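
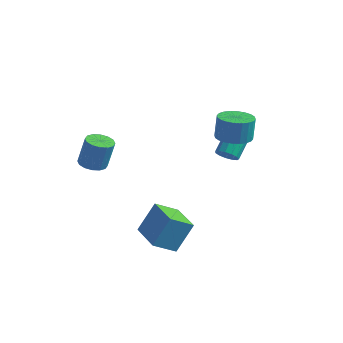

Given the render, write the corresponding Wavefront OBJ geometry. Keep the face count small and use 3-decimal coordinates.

v 2.779 -4.28 -2.867
v 3.242 -3.4 -1.225
v 1.04 -3.112 -3.004
v 1.502 -2.231 -1.362
v 3.518 -3.269 -3.618
v 3.98 -2.388 -1.976
v 1.778 -2.1 -3.755
v 2.241 -1.22 -2.113
v 2.74 2.604 0.192
v 3.205 2.323 0.584
v 3.085 3.655 1.681
v 2.62 3.936 1.288
v 3.391 2.541 0.339
v 3.271 3.874 1.435
v 3.37 2.779 0.047
v 3.25 4.112 1.143
v 3.15 2.962 -0.199
v 3.029 4.295 0.897
v 2.799 3.031 -0.321
v 2.679 4.364 0.775
v 2.43 2.964 -0.28
v 2.31 4.297 0.816
v 2.159 2.783 -0.089
v 2.039 4.115 1.007
v 2.073 2.544 0.191
v 1.953 3.877 1.287
v 2.198 2.325 0.471
v 2.078 3.658 1.567
v 2.496 2.194 0.663
v 2.376 3.527 1.759
v 2.871 2.193 0.705
v 2.751 3.526 1.801
v -1.512 -3.404 1.195
v -0.815 -3.741 1.098
v -0.471 -3.512 2.768
v -1.168 -3.176 2.865
v -0.751 -3.348 1.031
v -0.408 -3.119 2.701
v -0.891 -2.97 1.008
v -0.548 -2.741 2.678
v -1.198 -2.708 1.035
v -0.854 -2.48 2.705
v -1.588 -2.633 1.105
v -1.245 -2.405 2.775
v -1.958 -2.765 1.199
v -1.615 -2.536 2.869
v -2.209 -3.068 1.292
v -1.865 -2.839 2.962
v -2.272 -3.461 1.359
v -1.929 -3.232 3.029
v -2.132 -3.839 1.382
v -1.789 -3.61 3.052
v -1.826 -4.1 1.355
v -1.482 -3.872 3.025
v -1.435 -4.175 1.285
v -1.092 -3.947 2.955
v -1.065 -4.044 1.191
v -0.722 -3.815 2.861
v 3.817 1.518 2.472
v 4.757 1.212 2.513
v 4.764 1.415 3.908
v 3.823 1.722 3.868
v 4.804 1.591 2.457
v 4.81 1.795 3.853
v 4.701 1.959 2.404
v 4.707 2.163 3.799
v 4.462 2.261 2.361
v 4.469 2.464 3.757
v 4.126 2.449 2.335
v 4.132 2.652 3.731
v 3.743 2.495 2.33
v 3.749 2.699 3.725
v 3.37 2.393 2.347
v 3.377 2.596 3.742
v 3.066 2.157 2.382
v 3.072 2.361 3.778
v 2.876 1.825 2.432
v 2.883 2.028 3.827
v 2.83 1.445 2.487
v 2.836 1.649 3.883
v 2.933 1.077 2.541
v 2.939 1.281 3.936
v 3.171 0.776 2.583
v 3.178 0.979 3.979
v 3.508 0.588 2.609
v 3.514 0.791 4.005
v 3.891 0.541 2.615
v 3.897 0.745 4.01
v 4.263 0.644 2.598
v 4.27 0.847 3.993
v 4.568 0.879 2.562
v 4.574 1.083 3.958
f 2 4 1
f 5 2 1
f 1 4 3
f 3 5 1
f 2 8 4
f 6 2 5
f 6 8 2
f 4 8 3
f 7 5 3
f 3 8 7
f 7 6 5
f 8 6 7
f 10 9 13
f 10 13 11
f 11 13 14
f 11 14 12
f 13 9 15
f 13 15 14
f 14 15 16
f 14 16 12
f 15 9 17
f 15 17 16
f 16 17 18
f 16 18 12
f 17 9 19
f 17 19 18
f 18 19 20
f 18 20 12
f 19 9 21
f 19 21 20
f 20 21 22
f 20 22 12
f 21 9 23
f 21 23 22
f 22 23 24
f 22 24 12
f 23 9 25
f 23 25 24
f 24 25 26
f 24 26 12
f 25 9 27
f 25 27 26
f 26 27 28
f 26 28 12
f 27 9 29
f 27 29 28
f 28 29 30
f 28 30 12
f 29 9 31
f 29 31 30
f 30 31 32
f 30 32 12
f 31 9 10
f 31 10 32
f 32 10 11
f 32 11 12
f 34 33 37
f 34 37 35
f 35 37 38
f 35 38 36
f 37 33 39
f 37 39 38
f 38 39 40
f 38 40 36
f 39 33 41
f 39 41 40
f 40 41 42
f 40 42 36
f 41 33 43
f 41 43 42
f 42 43 44
f 42 44 36
f 43 33 45
f 43 45 44
f 44 45 46
f 44 46 36
f 45 33 47
f 45 47 46
f 46 47 48
f 46 48 36
f 47 33 49
f 47 49 48
f 48 49 50
f 48 50 36
f 49 33 51
f 49 51 50
f 50 51 52
f 50 52 36
f 51 33 53
f 51 53 52
f 52 53 54
f 52 54 36
f 53 33 55
f 53 55 54
f 54 55 56
f 54 56 36
f 55 33 57
f 55 57 56
f 56 57 58
f 56 58 36
f 57 33 34
f 57 34 58
f 58 34 35
f 58 35 36
f 60 59 63
f 60 63 61
f 61 63 64
f 61 64 62
f 63 59 65
f 63 65 64
f 64 65 66
f 64 66 62
f 65 59 67
f 65 67 66
f 66 67 68
f 66 68 62
f 67 59 69
f 67 69 68
f 68 69 70
f 68 70 62
f 69 59 71
f 69 71 70
f 70 71 72
f 70 72 62
f 71 59 73
f 71 73 72
f 72 73 74
f 72 74 62
f 73 59 75
f 73 75 74
f 74 75 76
f 74 76 62
f 75 59 77
f 75 77 76
f 76 77 78
f 76 78 62
f 77 59 79
f 77 79 78
f 78 79 80
f 78 80 62
f 79 59 81
f 79 81 80
f 80 81 82
f 80 82 62
f 81 59 83
f 81 83 82
f 82 83 84
f 82 84 62
f 83 59 85
f 83 85 84
f 84 85 86
f 84 86 62
f 85 59 87
f 85 87 86
f 86 87 88
f 86 88 62
f 87 59 89
f 87 89 88
f 88 89 90
f 88 90 62
f 89 59 91
f 89 91 90
f 90 91 92
f 90 92 62
f 91 59 60
f 91 60 92
f 92 60 61
f 92 61 62



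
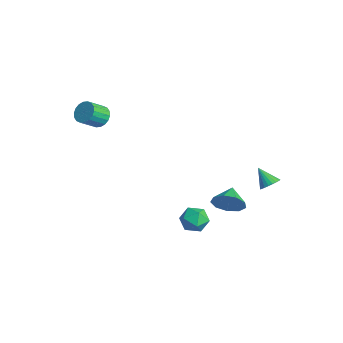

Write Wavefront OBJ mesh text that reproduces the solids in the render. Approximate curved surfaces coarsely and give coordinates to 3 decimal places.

v 4.135 1.692 -0.478
v 4.651 1.856 0.278
v 3.265 2.328 -0.022
v 4.753 2.308 -0.158
v 4.566 2.472 -0.743
v 4.177 2.271 -1.205
v 3.768 1.799 -1.326
v 3.531 1.277 -1.051
v 3.576 0.949 -0.508
v 3.883 0.969 0.049
v 4.307 1.327 0.359
v 4.146 4.018 0.299
v 4.605 3.918 0.672
v 3.374 3.702 1.161
v 4.56 4.144 0.715
v 4.452 4.35 0.694
v 4.297 4.506 0.613
v 4.12 4.588 0.485
v 3.946 4.583 0.328
v 3.803 4.493 0.166
v 3.712 4.33 0.025
v 3.687 4.119 -0.075
v 3.732 3.893 -0.117
v 3.84 3.687 -0.097
v 3.995 3.53 -0.016
v 4.172 3.449 0.113
v 4.346 3.453 0.27
v 4.489 3.544 0.432
v 4.58 3.707 0.573
v 2.007 1.33 -2.262
v 2.789 1.293 -2.623
v 1.711 0.067 -2.777
v 2.493 0.03 -3.138
v 2.412 -0.005 -2.28
v 2.595 0.775 -1.962
v 1.905 0.585 -3.438
v 2.088 1.365 -3.12
v 2.726 0.833 -3.35
v 3.039 0.468 -2.634
v 1.461 0.892 -2.766
v 1.774 0.527 -2.05
v -3.214 -2.271 2.649
v -2.527 -2.263 2.467
v -2.32 -3.222 3.21
v -3.006 -3.229 3.391
v -2.536 -2.071 2.717
v -2.329 -3.029 3.46
v -2.679 -1.918 2.954
v -2.471 -2.876 3.697
v -2.927 -1.835 3.131
v -2.72 -2.793 3.873
v -3.233 -1.839 3.212
v -3.025 -2.797 3.954
v -3.534 -1.928 3.181
v -3.327 -2.886 3.924
v -3.773 -2.085 3.045
v -3.565 -3.043 3.788
v -3.9 -2.278 2.83
v -3.693 -3.237 3.573
v -3.891 -2.471 2.58
v -3.684 -3.429 3.323
v -3.749 -2.624 2.343
v -3.541 -3.582 3.086
v -3.5 -2.707 2.167
v -3.293 -3.665 2.909
v -3.195 -2.703 2.086
v -2.987 -3.661 2.828
v -2.893 -2.614 2.116
v -2.686 -3.572 2.859
v -2.655 -2.457 2.252
v -2.447 -3.415 2.995
f 2 1 4
f 2 4 3
f 4 1 5
f 4 5 3
f 5 1 6
f 5 6 3
f 6 1 7
f 6 7 3
f 7 1 8
f 7 8 3
f 8 1 9
f 8 9 3
f 9 1 10
f 9 10 3
f 10 1 11
f 10 11 3
f 11 1 2
f 11 2 3
f 13 12 15
f 13 15 14
f 15 12 16
f 15 16 14
f 16 12 17
f 16 17 14
f 17 12 18
f 17 18 14
f 18 12 19
f 18 19 14
f 19 12 20
f 19 20 14
f 20 12 21
f 20 21 14
f 21 12 22
f 21 22 14
f 22 12 23
f 22 23 14
f 23 12 24
f 23 24 14
f 24 12 25
f 24 25 14
f 25 12 26
f 25 26 14
f 26 12 27
f 26 27 14
f 27 12 28
f 27 28 14
f 28 12 29
f 28 29 14
f 29 12 13
f 29 13 14
f 30 41 35
f 30 35 31
f 30 31 37
f 30 37 40
f 30 40 41
f 31 35 39
f 35 41 34
f 41 40 32
f 40 37 36
f 37 31 38
f 33 39 34
f 33 34 32
f 33 32 36
f 33 36 38
f 33 38 39
f 34 39 35
f 32 34 41
f 36 32 40
f 38 36 37
f 39 38 31
f 43 42 46
f 43 46 44
f 44 46 47
f 44 47 45
f 46 42 48
f 46 48 47
f 47 48 49
f 47 49 45
f 48 42 50
f 48 50 49
f 49 50 51
f 49 51 45
f 50 42 52
f 50 52 51
f 51 52 53
f 51 53 45
f 52 42 54
f 52 54 53
f 53 54 55
f 53 55 45
f 54 42 56
f 54 56 55
f 55 56 57
f 55 57 45
f 56 42 58
f 56 58 57
f 57 58 59
f 57 59 45
f 58 42 60
f 58 60 59
f 59 60 61
f 59 61 45
f 60 42 62
f 60 62 61
f 61 62 63
f 61 63 45
f 62 42 64
f 62 64 63
f 63 64 65
f 63 65 45
f 64 42 66
f 64 66 65
f 65 66 67
f 65 67 45
f 66 42 68
f 66 68 67
f 67 68 69
f 67 69 45
f 68 42 70
f 68 70 69
f 69 70 71
f 69 71 45
f 70 42 43
f 70 43 71
f 71 43 44
f 71 44 45



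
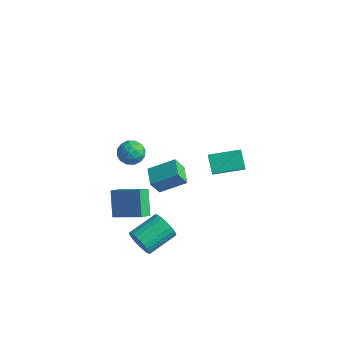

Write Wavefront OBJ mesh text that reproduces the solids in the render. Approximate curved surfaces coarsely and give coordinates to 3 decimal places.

v -2.817 -4.793 -1.203
v -3.665 -4.049 0.212
v -2.886 -4.017 -1.653
v -3.734 -3.273 -0.238
v -1.066 -4.207 -0.462
v -1.914 -3.463 0.953
v -1.135 -3.431 -0.912
v -1.983 -2.687 0.503
v -2.125 2.951 -1.994
v -1.393 2.115 -0.899
v -2.944 3.467 -1.053
v -2.212 2.63 0.042
v -0.848 4.45 -1.702
v -0.116 3.613 -0.607
v -1.667 4.965 -0.761
v -0.935 4.129 0.334
v -2.143 -2.828 3.544
v -1.793 -3.39 4.113
v -3.407 -3.43 3.727
v -3.057 -3.992 4.296
v -3.128 -3.148 4.504
v -2.347 -2.775 4.391
v -2.853 -4.045 3.449
v -2.072 -3.672 3.336
v -2.232 -4.142 4.054
v -2.402 -3.587 4.706
v -2.798 -3.233 3.134
v -2.968 -2.678 3.786
v -1.857 -3.056 3.813
v -3.343 -3.764 4.027
v -3.385 -3.268 4.15
v -3.179 -3.598 4.484
v -2.183 -2.695 3.976
v -1.977 -3.025 4.311
v -2.762 -2.883 4.54
v -3.223 -3.795 3.529
v -3.017 -4.125 3.864
v -2.021 -3.222 3.356
v -1.815 -3.552 3.69
v -2.438 -3.937 3.3
v -1.909 -3.828 4.112
v -2.652 -4.182 4.22
v -2.532 -4.213 3.722
v -2.073 -3.994 3.656
v -2.009 -3.502 4.496
v -2.752 -3.856 4.603
v -2.794 -3.36 4.725
v -2.335 -3.141 4.659
v -2.267 -3.944 4.461
v -2.448 -2.964 3.237
v -3.191 -3.318 3.344
v -2.865 -3.679 3.181
v -2.406 -3.46 3.115
v -2.548 -2.638 3.62
v -3.291 -2.992 3.728
v -3.127 -2.826 4.184
v -2.668 -2.607 4.118
v -2.933 -2.876 3.379
v -1.215 -4.258 -2.971
v -0.624 -4.11 -3.674
v -0.294 -2.274 -3.012
v -0.885 -2.422 -2.309
v -0.938 -4.001 -3.821
v -0.608 -2.165 -3.158
v -1.293 -3.931 -3.839
v -0.963 -2.095 -3.176
v -1.637 -3.911 -3.724
v -1.307 -2.074 -3.061
v -1.916 -3.943 -3.495
v -1.587 -2.107 -2.832
v -2.089 -4.024 -3.186
v -1.759 -2.187 -2.523
v -2.129 -4.14 -2.844
v -1.799 -2.304 -2.181
v -2.029 -4.274 -2.522
v -1.699 -2.438 -1.859
v -1.806 -4.406 -2.268
v -1.476 -2.57 -1.606
v -1.492 -4.515 -2.122
v -1.162 -2.679 -1.459
v -1.137 -4.585 -2.104
v -0.807 -2.749 -1.441
v -0.793 -4.606 -2.219
v -0.463 -2.769 -1.556
v -0.513 -4.573 -2.448
v -0.184 -2.737 -1.785
v -0.341 -4.493 -2.757
v -0.011 -2.656 -2.094
v -0.301 -4.376 -3.099
v 0.029 -2.54 -2.436
v -0.401 -4.242 -3.421
v -0.071 -2.406 -2.758
v -3.614 -0.057 -2.614
v -3.812 -0.631 -1.614
v -4.648 0.796 -2.33
v -4.846 0.223 -1.329
v -2.434 1.077 -1.731
v -2.632 0.504 -0.73
v -3.468 1.931 -1.446
v -3.666 1.357 -0.446
f 2 4 1
f 5 2 1
f 1 4 3
f 3 5 1
f 2 8 4
f 6 2 5
f 6 8 2
f 4 8 3
f 7 5 3
f 3 8 7
f 7 6 5
f 8 6 7
f 10 12 9
f 13 10 9
f 9 12 11
f 11 13 9
f 10 16 12
f 14 10 13
f 14 16 10
f 12 16 11
f 15 13 11
f 11 16 15
f 15 14 13
f 16 14 15
f 17 54 33
f 54 28 57
f 33 57 22
f 54 57 33
f 17 33 29
f 33 22 34
f 29 34 18
f 33 34 29
f 17 29 38
f 29 18 39
f 38 39 24
f 29 39 38
f 17 38 50
f 38 24 53
f 50 53 27
f 38 53 50
f 17 50 54
f 50 27 58
f 54 58 28
f 50 58 54
f 18 34 45
f 34 22 48
f 45 48 26
f 34 48 45
f 22 57 35
f 57 28 56
f 35 56 21
f 57 56 35
f 28 58 55
f 58 27 51
f 55 51 19
f 58 51 55
f 27 53 52
f 53 24 40
f 52 40 23
f 53 40 52
f 24 39 44
f 39 18 41
f 44 41 25
f 39 41 44
f 20 46 32
f 46 26 47
f 32 47 21
f 46 47 32
f 20 32 30
f 32 21 31
f 30 31 19
f 32 31 30
f 20 30 37
f 30 19 36
f 37 36 23
f 30 36 37
f 20 37 42
f 37 23 43
f 42 43 25
f 37 43 42
f 20 42 46
f 42 25 49
f 46 49 26
f 42 49 46
f 21 47 35
f 47 26 48
f 35 48 22
f 47 48 35
f 19 31 55
f 31 21 56
f 55 56 28
f 31 56 55
f 23 36 52
f 36 19 51
f 52 51 27
f 36 51 52
f 25 43 44
f 43 23 40
f 44 40 24
f 43 40 44
f 26 49 45
f 49 25 41
f 45 41 18
f 49 41 45
f 60 59 63
f 60 63 61
f 61 63 64
f 61 64 62
f 63 59 65
f 63 65 64
f 64 65 66
f 64 66 62
f 65 59 67
f 65 67 66
f 66 67 68
f 66 68 62
f 67 59 69
f 67 69 68
f 68 69 70
f 68 70 62
f 69 59 71
f 69 71 70
f 70 71 72
f 70 72 62
f 71 59 73
f 71 73 72
f 72 73 74
f 72 74 62
f 73 59 75
f 73 75 74
f 74 75 76
f 74 76 62
f 75 59 77
f 75 77 76
f 76 77 78
f 76 78 62
f 77 59 79
f 77 79 78
f 78 79 80
f 78 80 62
f 79 59 81
f 79 81 80
f 80 81 82
f 80 82 62
f 81 59 83
f 81 83 82
f 82 83 84
f 82 84 62
f 83 59 85
f 83 85 84
f 84 85 86
f 84 86 62
f 85 59 87
f 85 87 86
f 86 87 88
f 86 88 62
f 87 59 89
f 87 89 88
f 88 89 90
f 88 90 62
f 89 59 91
f 89 91 90
f 90 91 92
f 90 92 62
f 91 59 60
f 91 60 92
f 92 60 61
f 92 61 62
f 94 96 93
f 97 94 93
f 93 96 95
f 95 97 93
f 94 100 96
f 98 94 97
f 98 100 94
f 96 100 95
f 99 97 95
f 95 100 99
f 99 98 97
f 100 98 99



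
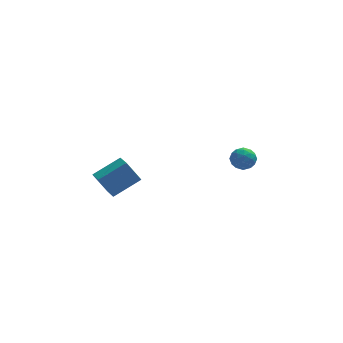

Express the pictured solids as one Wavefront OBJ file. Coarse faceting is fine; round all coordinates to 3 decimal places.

v -4.519 -2.36 -2.022
v -2.913 -1.704 -1.112
v -4.82 -1.242 -2.298
v -3.213 -0.586 -1.387
v -3.707 -2.474 -3.373
v -2.1 -1.818 -2.462
v -4.007 -1.356 -3.648
v -2.401 -0.7 -2.738
v 3.558 1.061 -3.31
v 4.296 1.372 -3.054
v 3.564 0.188 -2.266
v 4.302 0.499 -2.01
v 3.605 0.967 -1.953
v 3.602 1.507 -2.598
v 4.258 0.053 -2.722
v 4.255 0.593 -3.367
v 4.729 0.749 -2.69
v 4.326 1.314 -2.215
v 3.534 0.246 -3.105
v 3.131 0.811 -2.63
v 3.927 1.293 -3.273
v 3.933 0.267 -2.047
v 3.524 0.542 -2.013
v 3.958 0.725 -1.862
v 3.519 1.373 -3.006
v 3.953 1.556 -2.855
v 3.546 1.317 -2.208
v 3.907 0.004 -2.465
v 4.341 0.187 -2.314
v 3.902 0.835 -3.458
v 4.336 1.018 -3.307
v 4.314 0.243 -3.112
v 4.615 1.11 -2.909
v 4.618 0.597 -2.295
v 4.592 0.335 -2.714
v 4.59 0.652 -3.093
v 4.378 1.442 -2.63
v 4.381 0.929 -2.016
v 3.972 1.204 -1.983
v 3.97 1.521 -2.362
v 4.632 1.076 -2.416
v 3.479 0.631 -3.304
v 3.482 0.118 -2.69
v 3.89 0.039 -2.958
v 3.888 0.356 -3.337
v 3.242 0.963 -3.025
v 3.245 0.45 -2.411
v 3.27 0.908 -2.227
v 3.268 1.225 -2.606
v 3.228 0.484 -2.904
f 2 4 1
f 5 2 1
f 1 4 3
f 3 5 1
f 2 8 4
f 6 2 5
f 6 8 2
f 4 8 3
f 7 5 3
f 3 8 7
f 7 6 5
f 8 6 7
f 9 46 25
f 46 20 49
f 25 49 14
f 46 49 25
f 9 25 21
f 25 14 26
f 21 26 10
f 25 26 21
f 9 21 30
f 21 10 31
f 30 31 16
f 21 31 30
f 9 30 42
f 30 16 45
f 42 45 19
f 30 45 42
f 9 42 46
f 42 19 50
f 46 50 20
f 42 50 46
f 10 26 37
f 26 14 40
f 37 40 18
f 26 40 37
f 14 49 27
f 49 20 48
f 27 48 13
f 49 48 27
f 20 50 47
f 50 19 43
f 47 43 11
f 50 43 47
f 19 45 44
f 45 16 32
f 44 32 15
f 45 32 44
f 16 31 36
f 31 10 33
f 36 33 17
f 31 33 36
f 12 38 24
f 38 18 39
f 24 39 13
f 38 39 24
f 12 24 22
f 24 13 23
f 22 23 11
f 24 23 22
f 12 22 29
f 22 11 28
f 29 28 15
f 22 28 29
f 12 29 34
f 29 15 35
f 34 35 17
f 29 35 34
f 12 34 38
f 34 17 41
f 38 41 18
f 34 41 38
f 13 39 27
f 39 18 40
f 27 40 14
f 39 40 27
f 11 23 47
f 23 13 48
f 47 48 20
f 23 48 47
f 15 28 44
f 28 11 43
f 44 43 19
f 28 43 44
f 17 35 36
f 35 15 32
f 36 32 16
f 35 32 36
f 18 41 37
f 41 17 33
f 37 33 10
f 41 33 37



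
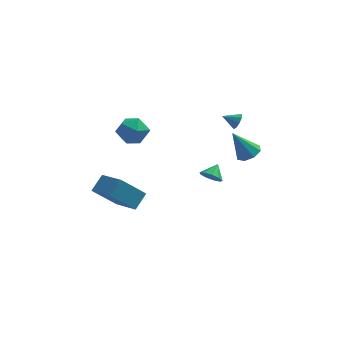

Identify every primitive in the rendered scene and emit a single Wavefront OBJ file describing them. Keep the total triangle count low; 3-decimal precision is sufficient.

v -3.64 0.014 -5.463
v -5.078 -0.492 -3.89
v -3.068 0.89 -4.658
v -4.506 0.384 -3.085
v -2.374 -1.444 -4.775
v -3.812 -1.95 -3.202
v -1.802 -0.568 -3.97
v -3.24 -1.074 -2.397
v 4.26 1.405 -1.464
v 4.921 1.778 -1.08
v 3.26 1.335 0.324
v 4.488 2.208 -1.305
v 3.922 2.168 -1.623
v 3.554 1.681 -1.848
v 3.6 1.032 -1.848
v 4.033 0.602 -1.623
v 4.599 0.642 -1.304
v 4.966 1.129 -1.079
v 3.544 2.472 0.596
v 3.798 2.643 1.124
v 2.616 2.468 1.044
v 3.689 2.979 0.902
v 3.513 3.078 0.537
v 3.351 2.893 0.2
v 3.279 2.511 0.048
v 3.332 2.111 0.153
v 3.483 1.879 0.465
v 3.663 1.925 0.839
v 3.787 2.227 1.099
v -2.111 2.182 -0.9
v -1.686 1.794 0.079
v -3.814 1.986 -0.239
v -3.389 1.598 0.74
v -3.248 2.687 0.452
v -2.195 2.809 0.043
v -3.305 0.971 -0.203
v -2.252 1.093 -0.612
v -2.424 1.046 0.51
v -2.389 2.107 0.915
v -3.111 1.673 -1.075
v -3.076 2.734 -0.67
v 2.1 -1.84 -1.344
v 2.785 -2.095 -1.461
v 2.48 -1.1 -0.736
v 2.667 -1.748 -1.811
v 2.283 -1.444 -1.941
v 1.814 -1.326 -1.792
v 1.479 -1.448 -1.433
v 1.434 -1.754 -1.032
v 1.701 -2.1 -0.777
v 2.155 -2.325 -0.787
v 2.583 -2.323 -1.057
f 2 4 1
f 5 2 1
f 1 4 3
f 3 5 1
f 2 8 4
f 6 2 5
f 6 8 2
f 4 8 3
f 7 5 3
f 3 8 7
f 7 6 5
f 8 6 7
f 10 9 12
f 10 12 11
f 12 9 13
f 12 13 11
f 13 9 14
f 13 14 11
f 14 9 15
f 14 15 11
f 15 9 16
f 15 16 11
f 16 9 17
f 16 17 11
f 17 9 18
f 17 18 11
f 18 9 10
f 18 10 11
f 20 19 22
f 20 22 21
f 22 19 23
f 22 23 21
f 23 19 24
f 23 24 21
f 24 19 25
f 24 25 21
f 25 19 26
f 25 26 21
f 26 19 27
f 26 27 21
f 27 19 28
f 27 28 21
f 28 19 29
f 28 29 21
f 29 19 20
f 29 20 21
f 30 41 35
f 30 35 31
f 30 31 37
f 30 37 40
f 30 40 41
f 31 35 39
f 35 41 34
f 41 40 32
f 40 37 36
f 37 31 38
f 33 39 34
f 33 34 32
f 33 32 36
f 33 36 38
f 33 38 39
f 34 39 35
f 32 34 41
f 36 32 40
f 38 36 37
f 39 38 31
f 43 42 45
f 43 45 44
f 45 42 46
f 45 46 44
f 46 42 47
f 46 47 44
f 47 42 48
f 47 48 44
f 48 42 49
f 48 49 44
f 49 42 50
f 49 50 44
f 50 42 51
f 50 51 44
f 51 42 52
f 51 52 44
f 52 42 43
f 52 43 44



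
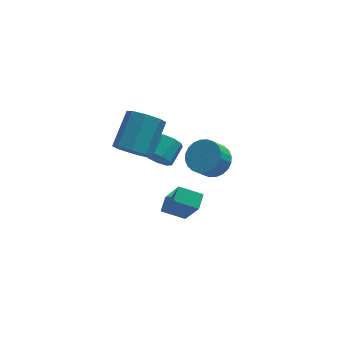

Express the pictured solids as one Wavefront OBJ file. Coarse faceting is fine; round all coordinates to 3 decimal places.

v -2.648 0.358 1.79
v -1.736 -0.03 1.593
v -0.841 1.455 2.812
v -1.752 1.842 3.01
v -1.944 0.513 1.083
v -1.048 1.998 2.303
v -2.563 0.965 0.988
v -1.668 2.45 2.208
v -3.233 1.061 1.363
v -2.337 2.546 2.582
v -3.559 0.745 1.988
v -2.664 2.23 3.207
v -3.352 0.202 2.497
v -2.456 1.687 3.717
v -2.732 -0.25 2.592
v -1.837 1.235 3.812
v -2.063 -0.346 2.218
v -1.167 1.139 3.437
v -1.735 -3.198 0.644
v -1.249 -4.179 2.495
v -1.412 -2.471 0.944
v -0.925 -3.452 2.795
v -0.615 -3.508 0.185
v -0.128 -4.489 2.036
v -0.291 -2.781 0.485
v 0.195 -3.762 2.336
v -1.165 2.13 -0.9
v -0.726 2.146 -1.544
v -0.056 3.086 -1.065
v -0.495 3.07 -0.42
v -1.145 2.473 -1.6
v -0.475 3.413 -1.121
v -1.572 2.639 -1.328
v -0.903 3.579 -0.849
v -1.81 2.567 -0.856
v -1.14 3.507 -0.376
v -1.745 2.29 -0.404
v -1.075 3.231 0.076
v -1.409 1.939 -0.184
v -0.739 2.879 0.295
v -0.959 1.677 -0.299
v -0.289 2.617 0.18
v -0.605 1.627 -0.695
v 0.065 2.567 -0.216
v -0.513 1.812 -1.187
v 0.157 2.752 -0.708
v 1.468 1.089 -0.323
v 2.248 1.234 0.252
v 1.633 0.795 1.198
v 0.852 0.651 0.623
v 2.066 1.568 0.289
v 1.45 1.129 1.234
v 1.792 1.829 0.232
v 1.177 1.391 1.177
v 1.47 1.978 0.091
v 0.854 1.539 1.036
v 1.146 1.991 -0.113
v 0.531 1.553 0.832
v 0.872 1.867 -0.349
v 0.257 1.429 0.596
v 0.689 1.625 -0.581
v 0.073 1.186 0.364
v 0.624 1.301 -0.774
v 0.009 0.862 0.171
v 0.687 0.945 -0.898
v 0.072 0.506 0.048
v 0.87 0.611 -0.934
v 0.254 0.172 0.011
v 1.143 0.349 -0.877
v 0.528 -0.089 0.068
v 1.466 0.201 -0.736
v 0.85 -0.238 0.209
v 1.789 0.187 -0.532
v 1.174 -0.251 0.413
v 2.063 0.311 -0.296
v 1.448 -0.127 0.649
v 2.247 0.554 -0.064
v 1.631 0.115 0.881
v 2.311 0.878 0.129
v 1.696 0.439 1.074
f 2 1 5
f 2 5 3
f 3 5 6
f 3 6 4
f 5 1 7
f 5 7 6
f 6 7 8
f 6 8 4
f 7 1 9
f 7 9 8
f 8 9 10
f 8 10 4
f 9 1 11
f 9 11 10
f 10 11 12
f 10 12 4
f 11 1 13
f 11 13 12
f 12 13 14
f 12 14 4
f 13 1 15
f 13 15 14
f 14 15 16
f 14 16 4
f 15 1 17
f 15 17 16
f 16 17 18
f 16 18 4
f 17 1 2
f 17 2 18
f 18 2 3
f 18 3 4
f 20 22 19
f 23 20 19
f 19 22 21
f 21 23 19
f 20 26 22
f 24 20 23
f 24 26 20
f 22 26 21
f 25 23 21
f 21 26 25
f 25 24 23
f 26 24 25
f 28 27 31
f 28 31 29
f 29 31 32
f 29 32 30
f 31 27 33
f 31 33 32
f 32 33 34
f 32 34 30
f 33 27 35
f 33 35 34
f 34 35 36
f 34 36 30
f 35 27 37
f 35 37 36
f 36 37 38
f 36 38 30
f 37 27 39
f 37 39 38
f 38 39 40
f 38 40 30
f 39 27 41
f 39 41 40
f 40 41 42
f 40 42 30
f 41 27 43
f 41 43 42
f 42 43 44
f 42 44 30
f 43 27 45
f 43 45 44
f 44 45 46
f 44 46 30
f 45 27 28
f 45 28 46
f 46 28 29
f 46 29 30
f 48 47 51
f 48 51 49
f 49 51 52
f 49 52 50
f 51 47 53
f 51 53 52
f 52 53 54
f 52 54 50
f 53 47 55
f 53 55 54
f 54 55 56
f 54 56 50
f 55 47 57
f 55 57 56
f 56 57 58
f 56 58 50
f 57 47 59
f 57 59 58
f 58 59 60
f 58 60 50
f 59 47 61
f 59 61 60
f 60 61 62
f 60 62 50
f 61 47 63
f 61 63 62
f 62 63 64
f 62 64 50
f 63 47 65
f 63 65 64
f 64 65 66
f 64 66 50
f 65 47 67
f 65 67 66
f 66 67 68
f 66 68 50
f 67 47 69
f 67 69 68
f 68 69 70
f 68 70 50
f 69 47 71
f 69 71 70
f 70 71 72
f 70 72 50
f 71 47 73
f 71 73 72
f 72 73 74
f 72 74 50
f 73 47 75
f 73 75 74
f 74 75 76
f 74 76 50
f 75 47 77
f 75 77 76
f 76 77 78
f 76 78 50
f 77 47 79
f 77 79 78
f 78 79 80
f 78 80 50
f 79 47 48
f 79 48 80
f 80 48 49
f 80 49 50



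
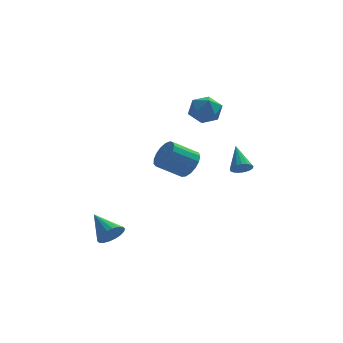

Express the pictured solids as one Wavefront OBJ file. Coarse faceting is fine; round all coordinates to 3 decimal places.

v 3.466 2.215 -1.307
v 3.851 2.529 -1.606
v 3.234 3.425 -0.333
v 3.609 2.584 -1.731
v 3.334 2.553 -1.759
v 3.09 2.446 -1.683
v 2.932 2.285 -1.521
v 2.896 2.108 -1.31
v 2.991 1.956 -1.098
v 3.194 1.863 -0.934
v 3.46 1.851 -0.855
v 3.727 1.922 -0.88
v 3.935 2.06 -1.002
v 4.035 2.234 -1.194
v 4.004 2.403 -1.412
v -2.702 -3.842 -2.68
v -2.126 -3.41 -2.681
v -3.498 -2.778 -1.9
v -2.279 -3.327 -2.95
v -2.515 -3.345 -3.166
v -2.788 -3.462 -3.285
v -3.045 -3.654 -3.285
v -3.233 -3.884 -3.164
v -3.317 -4.105 -2.948
v -3.279 -4.274 -2.678
v -3.126 -4.357 -2.409
v -2.89 -4.339 -2.193
v -2.617 -4.222 -2.074
v -2.36 -4.029 -2.075
v -2.172 -3.8 -2.195
v -2.088 -3.579 -2.412
v 1.1 2.321 3.231
v 1.881 2.775 3.268
v 1.519 1.705 1.972
v 2.3 2.159 2.009
v 2.133 1.497 2.602
v 1.874 1.878 3.38
v 1.526 2.602 1.86
v 1.267 2.983 2.638
v 2.144 2.949 2.421
v 2.52 2.266 2.879
v 0.88 2.214 2.361
v 1.256 1.531 2.819
v 0.843 -2.574 1.176
v 1.306 -2.807 1.785
v 0.14 -3.059 2.574
v -0.323 -2.826 1.964
v 1.263 -2.431 1.841
v 0.097 -2.683 2.63
v 1.123 -2.088 1.745
v -0.042 -2.34 2.534
v 0.92 -1.855 1.519
v -0.246 -2.108 2.308
v 0.699 -1.788 1.214
v -0.467 -2.04 2.002
v 0.511 -1.901 0.9
v -0.655 -2.153 1.689
v 0.399 -2.167 0.649
v -0.767 -2.419 1.438
v 0.388 -2.527 0.519
v -0.777 -2.779 1.308
v 0.482 -2.898 0.539
v -0.683 -3.15 1.328
v 0.659 -3.194 0.705
v -0.507 -3.446 1.494
v 0.878 -3.349 0.979
v -0.288 -3.601 1.768
v 1.088 -3.326 1.298
v -0.078 -3.578 2.087
v 1.243 -3.13 1.589
v 0.077 -3.382 2.378
f 2 1 4
f 2 4 3
f 4 1 5
f 4 5 3
f 5 1 6
f 5 6 3
f 6 1 7
f 6 7 3
f 7 1 8
f 7 8 3
f 8 1 9
f 8 9 3
f 9 1 10
f 9 10 3
f 10 1 11
f 10 11 3
f 11 1 12
f 11 12 3
f 12 1 13
f 12 13 3
f 13 1 14
f 13 14 3
f 14 1 15
f 14 15 3
f 15 1 2
f 15 2 3
f 17 16 19
f 17 19 18
f 19 16 20
f 19 20 18
f 20 16 21
f 20 21 18
f 21 16 22
f 21 22 18
f 22 16 23
f 22 23 18
f 23 16 24
f 23 24 18
f 24 16 25
f 24 25 18
f 25 16 26
f 25 26 18
f 26 16 27
f 26 27 18
f 27 16 28
f 27 28 18
f 28 16 29
f 28 29 18
f 29 16 30
f 29 30 18
f 30 16 31
f 30 31 18
f 31 16 17
f 31 17 18
f 32 43 37
f 32 37 33
f 32 33 39
f 32 39 42
f 32 42 43
f 33 37 41
f 37 43 36
f 43 42 34
f 42 39 38
f 39 33 40
f 35 41 36
f 35 36 34
f 35 34 38
f 35 38 40
f 35 40 41
f 36 41 37
f 34 36 43
f 38 34 42
f 40 38 39
f 41 40 33
f 45 44 48
f 45 48 46
f 46 48 49
f 46 49 47
f 48 44 50
f 48 50 49
f 49 50 51
f 49 51 47
f 50 44 52
f 50 52 51
f 51 52 53
f 51 53 47
f 52 44 54
f 52 54 53
f 53 54 55
f 53 55 47
f 54 44 56
f 54 56 55
f 55 56 57
f 55 57 47
f 56 44 58
f 56 58 57
f 57 58 59
f 57 59 47
f 58 44 60
f 58 60 59
f 59 60 61
f 59 61 47
f 60 44 62
f 60 62 61
f 61 62 63
f 61 63 47
f 62 44 64
f 62 64 63
f 63 64 65
f 63 65 47
f 64 44 66
f 64 66 65
f 65 66 67
f 65 67 47
f 66 44 68
f 66 68 67
f 67 68 69
f 67 69 47
f 68 44 70
f 68 70 69
f 69 70 71
f 69 71 47
f 70 44 45
f 70 45 71
f 71 45 46
f 71 46 47



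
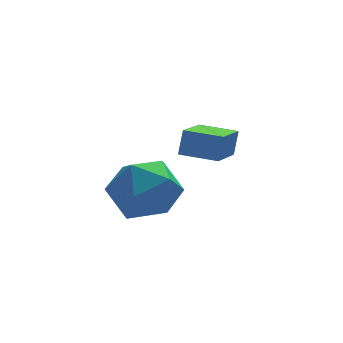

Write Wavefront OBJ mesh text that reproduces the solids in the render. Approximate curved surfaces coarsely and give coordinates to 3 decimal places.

v 0.601 2.666 -3.501
v 1.519 2.216 -3.175
v 0.321 1.324 -4.565
v 1.239 0.874 -4.239
v 0.406 0.943 -3.566
v 0.579 1.772 -2.909
v 1.261 1.768 -4.831
v 1.434 2.597 -4.174
v 1.926 1.661 -3.997
v 1.398 1.151 -3.215
v 0.442 2.389 -4.525
v -0.086 1.879 -3.743
v 3.191 2.751 -3.774
v 3.393 2.971 -3.022
v 2.293 3.384 -3.718
v 2.495 3.604 -2.965
v 4.045 4.016 -4.375
v 4.247 4.236 -3.622
v 3.147 4.649 -4.318
v 3.349 4.869 -3.566
f 1 12 6
f 1 6 2
f 1 2 8
f 1 8 11
f 1 11 12
f 2 6 10
f 6 12 5
f 12 11 3
f 11 8 7
f 8 2 9
f 4 10 5
f 4 5 3
f 4 3 7
f 4 7 9
f 4 9 10
f 5 10 6
f 3 5 12
f 7 3 11
f 9 7 8
f 10 9 2
f 14 16 13
f 17 14 13
f 13 16 15
f 15 17 13
f 14 20 16
f 18 14 17
f 18 20 14
f 16 20 15
f 19 17 15
f 15 20 19
f 19 18 17
f 20 18 19



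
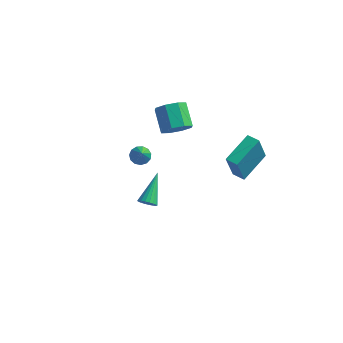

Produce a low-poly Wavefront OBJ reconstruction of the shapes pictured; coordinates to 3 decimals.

v -2.572 2.498 -2.329
v -2.269 3.021 -2.063
v -2.128 1.662 -1.191
v -2.615 3.021 -1.928
v -2.948 2.855 -1.92
v -3.161 2.575 -2.042
v -3.188 2.272 -2.255
v -3.019 2.04 -2.491
v -2.708 1.953 -2.676
v -2.354 2.04 -2.751
v -2.069 2.272 -2.691
v -1.944 2.575 -2.517
v -2.019 2.855 -2.283
v -0.103 2.113 1.406
v 0.458 1.852 2.166
v -0.356 2.927 3.135
v -0.917 3.187 2.374
v 0.749 2.424 1.777
v -0.065 3.498 2.746
v 0.541 2.813 1.171
v -0.273 3.887 2.139
v -0.044 2.792 0.702
v -0.858 3.867 1.671
v -0.664 2.373 0.645
v -1.478 3.448 1.614
v -0.955 1.802 1.034
v -1.769 2.876 2.003
v -0.747 1.413 1.641
v -1.561 2.487 2.609
v -0.162 1.433 2.109
v -0.976 2.508 3.078
v 3.176 2.701 -2.275
v 2.956 2.009 -0.262
v 3.815 4.649 -1.536
v 3.595 3.957 0.477
v 3.965 2.443 -2.277
v 3.745 1.751 -0.264
v 4.604 4.391 -1.538
v 4.384 3.699 0.475
v 0.729 -4.584 1.056
v 1.284 -4.642 1.168
v 0.671 -2.876 2.224
v 1.284 -4.499 0.959
v 1.174 -4.373 0.769
v 0.975 -4.288 0.635
v 0.728 -4.262 0.585
v 0.481 -4.3 0.628
v 0.283 -4.394 0.756
v 0.173 -4.525 0.943
v 0.173 -4.668 1.152
v 0.284 -4.795 1.342
v 0.482 -4.88 1.476
v 0.729 -4.906 1.526
v 0.976 -4.868 1.483
v 1.174 -4.774 1.355
f 2 1 4
f 2 4 3
f 4 1 5
f 4 5 3
f 5 1 6
f 5 6 3
f 6 1 7
f 6 7 3
f 7 1 8
f 7 8 3
f 8 1 9
f 8 9 3
f 9 1 10
f 9 10 3
f 10 1 11
f 10 11 3
f 11 1 12
f 11 12 3
f 12 1 13
f 12 13 3
f 13 1 2
f 13 2 3
f 15 14 18
f 15 18 16
f 16 18 19
f 16 19 17
f 18 14 20
f 18 20 19
f 19 20 21
f 19 21 17
f 20 14 22
f 20 22 21
f 21 22 23
f 21 23 17
f 22 14 24
f 22 24 23
f 23 24 25
f 23 25 17
f 24 14 26
f 24 26 25
f 25 26 27
f 25 27 17
f 26 14 28
f 26 28 27
f 27 28 29
f 27 29 17
f 28 14 30
f 28 30 29
f 29 30 31
f 29 31 17
f 30 14 15
f 30 15 31
f 31 15 16
f 31 16 17
f 33 35 32
f 36 33 32
f 32 35 34
f 34 36 32
f 33 39 35
f 37 33 36
f 37 39 33
f 35 39 34
f 38 36 34
f 34 39 38
f 38 37 36
f 39 37 38
f 41 40 43
f 41 43 42
f 43 40 44
f 43 44 42
f 44 40 45
f 44 45 42
f 45 40 46
f 45 46 42
f 46 40 47
f 46 47 42
f 47 40 48
f 47 48 42
f 48 40 49
f 48 49 42
f 49 40 50
f 49 50 42
f 50 40 51
f 50 51 42
f 51 40 52
f 51 52 42
f 52 40 53
f 52 53 42
f 53 40 54
f 53 54 42
f 54 40 55
f 54 55 42
f 55 40 41
f 55 41 42



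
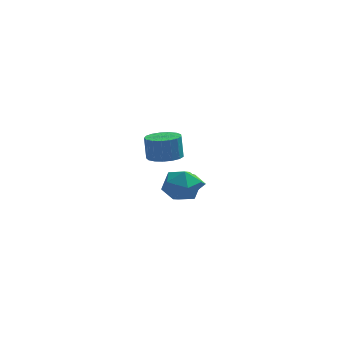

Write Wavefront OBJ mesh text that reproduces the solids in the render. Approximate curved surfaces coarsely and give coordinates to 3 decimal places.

v 1.026 3.789 -2.908
v 1.53 3.896 -3.305
v 1.814 2.651 -2.212
v 1.569 4.146 -2.939
v 1.353 4.229 -2.559
v 0.985 4.107 -2.342
v 0.636 3.836 -2.391
v 0.469 3.543 -2.681
v 0.563 3.365 -3.077
v 0.874 3.386 -3.395
v 1.256 3.596 -3.485
v -0.36 -1.342 -0.007
v -0.027 -0.874 0.836
v 1.147 -1.966 -0.256
v 1.48 -1.498 0.587
v 0.825 -2.276 0.66
v -0.106 -1.891 0.814
v 1.226 -0.949 -0.234
v 0.295 -0.564 -0.08
v 0.953 -0.632 0.696
v 0.705 -1.452 1.248
v 0.415 -1.388 -0.668
v 0.167 -2.208 -0.116
v -0.195 -2.651 2.969
v 0.419 -2.086 2.878
v 0.329 -1.803 4.02
v -0.285 -2.369 4.111
v 0.085 -1.877 2.8
v -0.006 -1.595 3.942
v -0.314 -1.846 2.76
v -0.405 -1.564 3.902
v -0.686 -2 2.769
v -0.776 -1.717 3.911
v -0.945 -2.302 2.823
v -1.035 -2.02 3.965
v -1.032 -2.685 2.911
v -1.122 -2.402 4.053
v -0.928 -3.06 3.012
v -1.018 -2.777 4.154
v -0.655 -3.341 3.103
v -0.745 -3.058 4.245
v -0.277 -3.464 3.164
v -0.368 -3.182 4.306
v 0.119 -3.401 3.179
v 0.029 -3.119 4.321
v 0.444 -3.166 3.147
v 0.354 -2.884 4.289
v 0.623 -2.814 3.074
v 0.532 -2.531 4.216
v 0.614 -2.424 2.977
v 0.523 -2.141 4.119
f 2 1 4
f 2 4 3
f 4 1 5
f 4 5 3
f 5 1 6
f 5 6 3
f 6 1 7
f 6 7 3
f 7 1 8
f 7 8 3
f 8 1 9
f 8 9 3
f 9 1 10
f 9 10 3
f 10 1 11
f 10 11 3
f 11 1 2
f 11 2 3
f 12 23 17
f 12 17 13
f 12 13 19
f 12 19 22
f 12 22 23
f 13 17 21
f 17 23 16
f 23 22 14
f 22 19 18
f 19 13 20
f 15 21 16
f 15 16 14
f 15 14 18
f 15 18 20
f 15 20 21
f 16 21 17
f 14 16 23
f 18 14 22
f 20 18 19
f 21 20 13
f 25 24 28
f 25 28 26
f 26 28 29
f 26 29 27
f 28 24 30
f 28 30 29
f 29 30 31
f 29 31 27
f 30 24 32
f 30 32 31
f 31 32 33
f 31 33 27
f 32 24 34
f 32 34 33
f 33 34 35
f 33 35 27
f 34 24 36
f 34 36 35
f 35 36 37
f 35 37 27
f 36 24 38
f 36 38 37
f 37 38 39
f 37 39 27
f 38 24 40
f 38 40 39
f 39 40 41
f 39 41 27
f 40 24 42
f 40 42 41
f 41 42 43
f 41 43 27
f 42 24 44
f 42 44 43
f 43 44 45
f 43 45 27
f 44 24 46
f 44 46 45
f 45 46 47
f 45 47 27
f 46 24 48
f 46 48 47
f 47 48 49
f 47 49 27
f 48 24 50
f 48 50 49
f 49 50 51
f 49 51 27
f 50 24 25
f 50 25 51
f 51 25 26
f 51 26 27



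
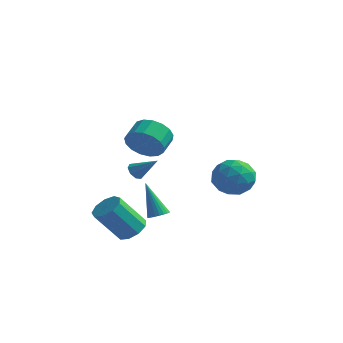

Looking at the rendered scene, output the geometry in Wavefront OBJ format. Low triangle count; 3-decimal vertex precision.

v -0.306 -2.545 -3.002
v 0.181 -2.393 -2.797
v -1.154 -2.235 -1.218
v 0.104 -2.205 -2.866
v -0.035 -2.068 -2.956
v -0.216 -2.005 -3.053
v -0.41 -2.023 -3.142
v -0.589 -2.121 -3.21
v -0.724 -2.284 -3.246
v -0.796 -2.486 -3.245
v -0.793 -2.697 -3.207
v -0.716 -2.885 -3.138
v -0.577 -3.021 -3.048
v -0.396 -3.085 -2.951
v -0.202 -3.067 -2.862
v -0.023 -2.969 -2.794
v 0.112 -2.806 -2.758
v 0.184 -2.604 -2.759
v -2.783 -0.204 -1.569
v -2.554 0.138 -1.902
v -1.637 -0.096 -0.671
v -2.787 0.323 -1.627
v -3.018 0.199 -1.317
v -3.111 -0.161 -1.155
v -3.012 -0.546 -1.235
v -2.779 -0.731 -1.511
v -2.548 -0.607 -1.821
v -2.455 -0.247 -1.983
v 0.471 3.624 -2.379
v 1.472 3.488 -2.984
v 0.668 1.872 -1.656
v 1.669 1.736 -2.261
v 1.623 2.496 -1.364
v 1.501 3.579 -1.81
v 0.639 1.781 -2.83
v 0.517 2.864 -3.276
v 1.575 2.348 -3.263
v 2.184 2.79 -2.357
v -0.044 2.57 -2.283
v 0.565 3.012 -1.377
v 0.954 3.71 -2.745
v 1.186 1.65 -1.895
v 1.159 2.097 -1.368
v 1.747 2.017 -1.723
v 0.971 3.764 -2.055
v 1.56 3.683 -2.411
v 1.649 3.101 -1.458
v 0.58 1.677 -2.229
v 1.169 1.596 -2.585
v 0.393 3.343 -2.917
v 0.981 3.263 -3.272
v 0.491 2.259 -3.182
v 1.603 2.96 -3.264
v 1.719 1.93 -2.84
v 1.113 1.956 -3.174
v 1.042 2.593 -3.436
v 1.961 3.22 -2.732
v 2.077 2.19 -2.307
v 2.05 2.637 -1.78
v 1.978 3.273 -2.042
v 2.022 2.55 -2.896
v 0.063 3.17 -2.333
v 0.179 2.14 -1.908
v 0.162 2.087 -2.598
v 0.09 2.723 -2.86
v 0.421 3.43 -1.8
v 0.537 2.4 -1.376
v 1.098 2.767 -1.204
v 1.027 3.404 -1.466
v 0.118 2.81 -1.744
v -0.715 -3.158 1.721
v -0.201 -2.792 0.944
v -0.232 -1.817 1.383
v -0.745 -2.182 2.159
v -0.659 -2.746 0.811
v -0.69 -1.771 1.25
v -1.129 -2.795 0.886
v -1.16 -1.82 1.325
v -1.504 -2.927 1.152
v -1.535 -1.951 1.591
v -1.699 -3.111 1.549
v -1.729 -2.136 1.987
v -1.668 -3.307 1.984
v -1.698 -2.331 2.423
v -1.418 -3.468 2.36
v -1.449 -2.492 2.799
v -1.008 -3.558 2.589
v -1.039 -2.582 3.028
v -0.53 -3.556 2.619
v -0.561 -2.581 3.058
v -0.095 -3.463 2.443
v -0.125 -2.488 2.882
v 0.199 -3.3 2.102
v 0.168 -2.325 2.541
v 0.283 -3.105 1.673
v 0.252 -2.129 2.112
v 0.139 -2.921 1.255
v 0.108 -1.946 1.694
v -1.888 -2.226 -4.428
v -1.25 -2.765 -4.342
v -2.174 -3.594 -2.685
v -2.812 -3.054 -2.772
v -1.144 -2.286 -4.043
v -2.068 -3.114 -2.387
v -1.386 -1.779 -3.924
v -2.31 -2.607 -2.268
v -1.863 -1.481 -4.042
v -2.787 -2.309 -2.385
v -2.351 -1.531 -4.34
v -3.276 -2.359 -2.683
v -2.623 -1.907 -4.679
v -3.548 -2.735 -3.023
v -2.551 -2.432 -4.901
v -3.475 -3.26 -3.245
v -2.168 -2.86 -4.902
v -3.093 -3.689 -3.246
v -1.654 -2.992 -4.681
v -2.579 -3.82 -3.025
f 2 1 4
f 2 4 3
f 4 1 5
f 4 5 3
f 5 1 6
f 5 6 3
f 6 1 7
f 6 7 3
f 7 1 8
f 7 8 3
f 8 1 9
f 8 9 3
f 9 1 10
f 9 10 3
f 10 1 11
f 10 11 3
f 11 1 12
f 11 12 3
f 12 1 13
f 12 13 3
f 13 1 14
f 13 14 3
f 14 1 15
f 14 15 3
f 15 1 16
f 15 16 3
f 16 1 17
f 16 17 3
f 17 1 18
f 17 18 3
f 18 1 2
f 18 2 3
f 20 19 22
f 20 22 21
f 22 19 23
f 22 23 21
f 23 19 24
f 23 24 21
f 24 19 25
f 24 25 21
f 25 19 26
f 25 26 21
f 26 19 27
f 26 27 21
f 27 19 28
f 27 28 21
f 28 19 20
f 28 20 21
f 29 66 45
f 66 40 69
f 45 69 34
f 66 69 45
f 29 45 41
f 45 34 46
f 41 46 30
f 45 46 41
f 29 41 50
f 41 30 51
f 50 51 36
f 41 51 50
f 29 50 62
f 50 36 65
f 62 65 39
f 50 65 62
f 29 62 66
f 62 39 70
f 66 70 40
f 62 70 66
f 30 46 57
f 46 34 60
f 57 60 38
f 46 60 57
f 34 69 47
f 69 40 68
f 47 68 33
f 69 68 47
f 40 70 67
f 70 39 63
f 67 63 31
f 70 63 67
f 39 65 64
f 65 36 52
f 64 52 35
f 65 52 64
f 36 51 56
f 51 30 53
f 56 53 37
f 51 53 56
f 32 58 44
f 58 38 59
f 44 59 33
f 58 59 44
f 32 44 42
f 44 33 43
f 42 43 31
f 44 43 42
f 32 42 49
f 42 31 48
f 49 48 35
f 42 48 49
f 32 49 54
f 49 35 55
f 54 55 37
f 49 55 54
f 32 54 58
f 54 37 61
f 58 61 38
f 54 61 58
f 33 59 47
f 59 38 60
f 47 60 34
f 59 60 47
f 31 43 67
f 43 33 68
f 67 68 40
f 43 68 67
f 35 48 64
f 48 31 63
f 64 63 39
f 48 63 64
f 37 55 56
f 55 35 52
f 56 52 36
f 55 52 56
f 38 61 57
f 61 37 53
f 57 53 30
f 61 53 57
f 72 71 75
f 72 75 73
f 73 75 76
f 73 76 74
f 75 71 77
f 75 77 76
f 76 77 78
f 76 78 74
f 77 71 79
f 77 79 78
f 78 79 80
f 78 80 74
f 79 71 81
f 79 81 80
f 80 81 82
f 80 82 74
f 81 71 83
f 81 83 82
f 82 83 84
f 82 84 74
f 83 71 85
f 83 85 84
f 84 85 86
f 84 86 74
f 85 71 87
f 85 87 86
f 86 87 88
f 86 88 74
f 87 71 89
f 87 89 88
f 88 89 90
f 88 90 74
f 89 71 91
f 89 91 90
f 90 91 92
f 90 92 74
f 91 71 93
f 91 93 92
f 92 93 94
f 92 94 74
f 93 71 95
f 93 95 94
f 94 95 96
f 94 96 74
f 95 71 97
f 95 97 96
f 96 97 98
f 96 98 74
f 97 71 72
f 97 72 98
f 98 72 73
f 98 73 74
f 100 99 103
f 100 103 101
f 101 103 104
f 101 104 102
f 103 99 105
f 103 105 104
f 104 105 106
f 104 106 102
f 105 99 107
f 105 107 106
f 106 107 108
f 106 108 102
f 107 99 109
f 107 109 108
f 108 109 110
f 108 110 102
f 109 99 111
f 109 111 110
f 110 111 112
f 110 112 102
f 111 99 113
f 111 113 112
f 112 113 114
f 112 114 102
f 113 99 115
f 113 115 114
f 114 115 116
f 114 116 102
f 115 99 117
f 115 117 116
f 116 117 118
f 116 118 102
f 117 99 100
f 117 100 118
f 118 100 101
f 118 101 102



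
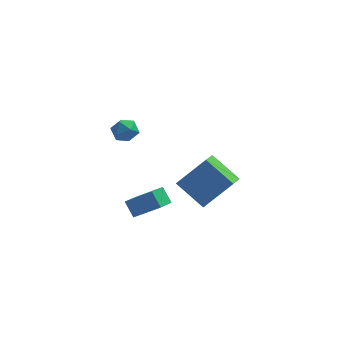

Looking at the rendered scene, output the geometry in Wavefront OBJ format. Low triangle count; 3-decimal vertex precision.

v -4.166 -1.367 3.44
v -3.772 -0.999 2.954
v -3.208 -1.961 3.766
v -2.814 -1.593 3.28
v -3.077 -1.254 3.865
v -3.67 -0.887 3.664
v -3.31 -2.073 3.056
v -3.903 -1.706 2.855
v -3.244 -1.435 2.717
v -3.1 -0.929 3.217
v -3.88 -2.031 3.503
v -3.736 -1.525 4.003
v -3.165 -0.842 -3.56
v -1.857 -1.157 -2.571
v -3.575 -0.284 -2.839
v -2.267 -0.599 -1.85
v -2.633 0.079 -3.97
v -1.325 -0.236 -2.981
v -3.043 0.637 -3.249
v -1.735 0.322 -2.26
v -1.11 -0.615 -1.223
v 0.312 -0.335 0.269
v -0.752 0.527 -1.779
v 0.67 0.807 -0.287
v 0.17 -1.527 -2.273
v 1.592 -1.247 -0.781
v 0.528 -0.385 -2.829
v 1.95 -0.105 -1.337
f 1 12 6
f 1 6 2
f 1 2 8
f 1 8 11
f 1 11 12
f 2 6 10
f 6 12 5
f 12 11 3
f 11 8 7
f 8 2 9
f 4 10 5
f 4 5 3
f 4 3 7
f 4 7 9
f 4 9 10
f 5 10 6
f 3 5 12
f 7 3 11
f 9 7 8
f 10 9 2
f 14 16 13
f 17 14 13
f 13 16 15
f 15 17 13
f 14 20 16
f 18 14 17
f 18 20 14
f 16 20 15
f 19 17 15
f 15 20 19
f 19 18 17
f 20 18 19
f 22 24 21
f 25 22 21
f 21 24 23
f 23 25 21
f 22 28 24
f 26 22 25
f 26 28 22
f 24 28 23
f 27 25 23
f 23 28 27
f 27 26 25
f 28 26 27



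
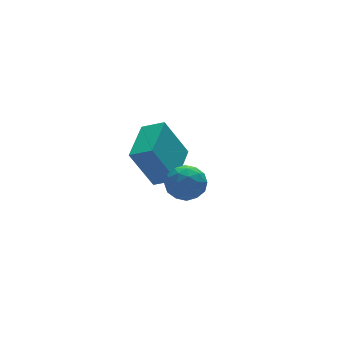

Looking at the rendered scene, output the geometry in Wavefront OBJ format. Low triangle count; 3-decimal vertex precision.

v -0.027 -0.739 0.81
v -0.86 -0.325 2.57
v -0.675 -0.057 0.343
v -1.507 0.357 2.103
v 1.307 0.723 1.097
v 0.475 1.137 2.857
v 0.66 1.405 0.63
v -0.173 1.819 2.39
v -0.852 -3.657 3.758
v -0.576 -4.027 3.067
v -2.044 -3.453 3.173
v -1.768 -3.823 2.482
v -1.893 -4.27 3.17
v -1.156 -4.396 3.532
v -1.464 -3.084 2.708
v -0.727 -3.21 3.07
v -0.954 -3.672 2.418
v -1.219 -4.406 2.704
v -1.401 -3.074 3.536
v -1.666 -3.808 3.822
v -0.609 -3.86 3.464
v -2.011 -3.62 2.776
v -2.085 -3.883 3.181
v -1.922 -4.1 2.775
v -0.95 -4.077 3.738
v -0.788 -4.294 3.331
v -1.563 -4.437 3.392
v -1.832 -3.186 2.909
v -1.67 -3.403 2.502
v -0.698 -3.38 3.465
v -0.535 -3.597 3.059
v -1.057 -3.043 2.848
v -0.669 -3.869 2.677
v -1.37 -3.749 2.332
v -1.191 -3.315 2.465
v -0.758 -3.389 2.678
v -0.825 -4.3 2.845
v -1.526 -4.18 2.5
v -1.6 -4.443 2.905
v -1.166 -4.517 3.118
v -1.047 -4.091 2.463
v -1.094 -3.3 3.74
v -1.795 -3.18 3.395
v -1.454 -2.963 3.122
v -1.02 -3.037 3.335
v -1.25 -3.731 3.908
v -1.951 -3.611 3.563
v -1.862 -4.091 3.562
v -1.429 -4.165 3.775
v -1.573 -3.389 3.777
f 2 4 1
f 5 2 1
f 1 4 3
f 3 5 1
f 2 8 4
f 6 2 5
f 6 8 2
f 4 8 3
f 7 5 3
f 3 8 7
f 7 6 5
f 8 6 7
f 9 46 25
f 46 20 49
f 25 49 14
f 46 49 25
f 9 25 21
f 25 14 26
f 21 26 10
f 25 26 21
f 9 21 30
f 21 10 31
f 30 31 16
f 21 31 30
f 9 30 42
f 30 16 45
f 42 45 19
f 30 45 42
f 9 42 46
f 42 19 50
f 46 50 20
f 42 50 46
f 10 26 37
f 26 14 40
f 37 40 18
f 26 40 37
f 14 49 27
f 49 20 48
f 27 48 13
f 49 48 27
f 20 50 47
f 50 19 43
f 47 43 11
f 50 43 47
f 19 45 44
f 45 16 32
f 44 32 15
f 45 32 44
f 16 31 36
f 31 10 33
f 36 33 17
f 31 33 36
f 12 38 24
f 38 18 39
f 24 39 13
f 38 39 24
f 12 24 22
f 24 13 23
f 22 23 11
f 24 23 22
f 12 22 29
f 22 11 28
f 29 28 15
f 22 28 29
f 12 29 34
f 29 15 35
f 34 35 17
f 29 35 34
f 12 34 38
f 34 17 41
f 38 41 18
f 34 41 38
f 13 39 27
f 39 18 40
f 27 40 14
f 39 40 27
f 11 23 47
f 23 13 48
f 47 48 20
f 23 48 47
f 15 28 44
f 28 11 43
f 44 43 19
f 28 43 44
f 17 35 36
f 35 15 32
f 36 32 16
f 35 32 36
f 18 41 37
f 41 17 33
f 37 33 10
f 41 33 37



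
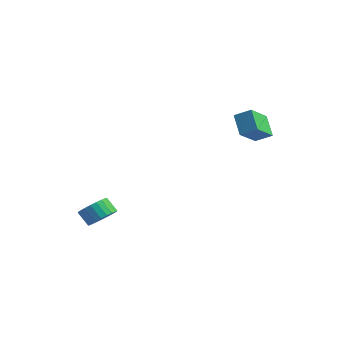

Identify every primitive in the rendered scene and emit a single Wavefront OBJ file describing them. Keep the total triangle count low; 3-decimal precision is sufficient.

v -3.016 -3.327 -3.943
v -2.573 -2.579 -3.429
v -3.341 -2.705 -2.583
v -3.784 -3.453 -3.097
v -2.839 -2.379 -3.641
v -3.607 -2.506 -2.794
v -3.132 -2.324 -3.898
v -3.9 -2.451 -3.052
v -3.407 -2.422 -4.163
v -4.175 -2.549 -3.316
v -3.623 -2.657 -4.394
v -4.391 -2.784 -3.547
v -3.747 -2.994 -4.556
v -4.515 -3.121 -3.71
v -3.759 -3.382 -4.625
v -4.527 -3.509 -3.779
v -3.658 -3.761 -4.591
v -4.426 -3.888 -3.744
v -3.459 -4.075 -4.457
v -4.227 -4.201 -3.611
v -3.193 -4.274 -4.246
v -3.961 -4.401 -3.399
v -2.9 -4.329 -3.988
v -3.668 -4.456 -3.142
v -2.625 -4.231 -3.724
v -3.393 -4.358 -2.877
v -2.409 -3.996 -3.493
v -3.177 -4.123 -2.646
v -2.285 -3.659 -3.33
v -3.053 -3.786 -2.484
v -2.273 -3.271 -3.261
v -3.041 -3.398 -2.415
v -2.374 -2.892 -3.296
v -3.142 -3.019 -2.449
v 3.11 3.032 2.377
v 3.427 1.412 3.454
v 2.107 3.558 3.465
v 2.425 1.939 4.541
v 3.975 3.561 2.919
v 4.293 1.942 3.995
v 2.973 4.088 4.006
v 3.29 2.468 5.083
f 2 1 5
f 2 5 3
f 3 5 6
f 3 6 4
f 5 1 7
f 5 7 6
f 6 7 8
f 6 8 4
f 7 1 9
f 7 9 8
f 8 9 10
f 8 10 4
f 9 1 11
f 9 11 10
f 10 11 12
f 10 12 4
f 11 1 13
f 11 13 12
f 12 13 14
f 12 14 4
f 13 1 15
f 13 15 14
f 14 15 16
f 14 16 4
f 15 1 17
f 15 17 16
f 16 17 18
f 16 18 4
f 17 1 19
f 17 19 18
f 18 19 20
f 18 20 4
f 19 1 21
f 19 21 20
f 20 21 22
f 20 22 4
f 21 1 23
f 21 23 22
f 22 23 24
f 22 24 4
f 23 1 25
f 23 25 24
f 24 25 26
f 24 26 4
f 25 1 27
f 25 27 26
f 26 27 28
f 26 28 4
f 27 1 29
f 27 29 28
f 28 29 30
f 28 30 4
f 29 1 31
f 29 31 30
f 30 31 32
f 30 32 4
f 31 1 33
f 31 33 32
f 32 33 34
f 32 34 4
f 33 1 2
f 33 2 34
f 34 2 3
f 34 3 4
f 36 38 35
f 39 36 35
f 35 38 37
f 37 39 35
f 36 42 38
f 40 36 39
f 40 42 36
f 38 42 37
f 41 39 37
f 37 42 41
f 41 40 39
f 42 40 41



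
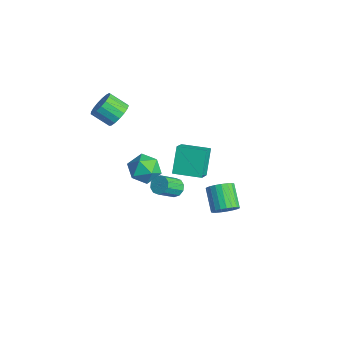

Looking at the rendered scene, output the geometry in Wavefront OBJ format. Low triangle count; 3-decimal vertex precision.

v -3.434 1.973 -1.722
v -2.506 1.206 -0.828
v -2.281 3.368 -1.722
v -1.353 2.6 -0.828
v -2.547 1.24 -3.272
v -1.619 0.472 -2.378
v -1.394 2.634 -3.272
v -0.466 1.867 -2.378
v 1.5 2.432 -4.009
v 2.029 2.604 -3.354
v 0.69 2.919 -2.355
v 0.16 2.748 -3.011
v 1.992 2.926 -3.505
v 0.652 3.241 -2.507
v 1.869 3.162 -3.744
v 0.53 3.477 -2.746
v 1.683 3.273 -4.029
v 0.343 3.588 -3.03
v 1.465 3.237 -4.31
v 0.125 3.552 -3.311
v 1.253 3.063 -4.539
v -0.086 3.378 -3.541
v 1.083 2.78 -4.677
v -0.256 3.095 -3.678
v 0.986 2.436 -4.699
v -0.353 2.751 -3.701
v 0.978 2.092 -4.602
v -0.362 2.407 -3.603
v 1.059 1.807 -4.402
v -0.28 2.122 -3.404
v 1.217 1.63 -4.135
v -0.122 1.945 -3.136
v 1.424 1.592 -3.846
v 0.085 1.907 -2.847
v 1.644 1.699 -3.585
v 0.304 2.014 -2.586
v 1.839 1.933 -3.397
v 0.499 2.248 -2.398
v 1.975 2.253 -3.315
v 0.636 2.568 -2.317
v -2.691 -2.395 3.427
v -2.077 -2.333 4.082
v -2.836 -3.143 4.869
v -3.449 -3.205 4.213
v -2.346 -2.005 4.161
v -3.104 -2.815 4.947
v -2.693 -1.767 4.071
v -3.452 -2.577 4.858
v -3.04 -1.672 3.834
v -3.798 -2.482 4.621
v -3.307 -1.744 3.503
v -4.065 -2.553 4.29
v -3.433 -1.964 3.155
v -4.191 -2.774 3.942
v -3.389 -2.283 2.869
v -4.147 -3.093 3.656
v -3.184 -2.628 2.711
v -3.943 -3.438 3.498
v -2.867 -2.919 2.717
v -3.626 -3.729 3.503
v -2.51 -3.091 2.885
v -3.268 -3.901 3.672
v -2.194 -3.103 3.178
v -2.952 -3.913 3.964
v -1.991 -2.953 3.527
v -2.75 -3.762 4.314
v -1.949 -2.675 3.854
v -2.708 -3.485 4.64
v 3.761 -1.964 2.099
v 4.322 -1.726 2.216
v 4.579 -2.798 3.158
v 4.019 -3.036 3.041
v 4.073 -1.57 2.462
v 4.331 -2.642 3.404
v 3.705 -1.564 2.569
v 3.963 -2.636 3.511
v 3.359 -1.711 2.497
v 3.616 -2.783 3.439
v 3.166 -1.955 2.273
v 3.424 -3.026 3.215
v 3.201 -2.202 1.982
v 3.458 -3.274 2.924
v 3.449 -2.358 1.736
v 3.707 -3.43 2.678
v 3.817 -2.364 1.629
v 4.075 -3.436 2.571
v 4.164 -2.217 1.701
v 4.421 -3.289 2.643
v 4.356 -1.974 1.925
v 4.614 -3.045 2.867
v -0.133 -1.32 0.85
v 0.931 -1.431 0.677
v -0.251 -3.029 1.223
v 0.813 -3.14 1.05
v 0.459 -2.584 1.91
v 0.532 -1.529 1.68
v 0.148 -2.931 0.22
v 0.221 -1.876 -0.01
v 1.104 -2.427 0.288
v 1.296 -2.213 1.332
v -0.616 -2.247 0.568
v -0.424 -2.033 1.612
f 2 4 1
f 5 2 1
f 1 4 3
f 3 5 1
f 2 8 4
f 6 2 5
f 6 8 2
f 4 8 3
f 7 5 3
f 3 8 7
f 7 6 5
f 8 6 7
f 10 9 13
f 10 13 11
f 11 13 14
f 11 14 12
f 13 9 15
f 13 15 14
f 14 15 16
f 14 16 12
f 15 9 17
f 15 17 16
f 16 17 18
f 16 18 12
f 17 9 19
f 17 19 18
f 18 19 20
f 18 20 12
f 19 9 21
f 19 21 20
f 20 21 22
f 20 22 12
f 21 9 23
f 21 23 22
f 22 23 24
f 22 24 12
f 23 9 25
f 23 25 24
f 24 25 26
f 24 26 12
f 25 9 27
f 25 27 26
f 26 27 28
f 26 28 12
f 27 9 29
f 27 29 28
f 28 29 30
f 28 30 12
f 29 9 31
f 29 31 30
f 30 31 32
f 30 32 12
f 31 9 33
f 31 33 32
f 32 33 34
f 32 34 12
f 33 9 35
f 33 35 34
f 34 35 36
f 34 36 12
f 35 9 37
f 35 37 36
f 36 37 38
f 36 38 12
f 37 9 39
f 37 39 38
f 38 39 40
f 38 40 12
f 39 9 10
f 39 10 40
f 40 10 11
f 40 11 12
f 42 41 45
f 42 45 43
f 43 45 46
f 43 46 44
f 45 41 47
f 45 47 46
f 46 47 48
f 46 48 44
f 47 41 49
f 47 49 48
f 48 49 50
f 48 50 44
f 49 41 51
f 49 51 50
f 50 51 52
f 50 52 44
f 51 41 53
f 51 53 52
f 52 53 54
f 52 54 44
f 53 41 55
f 53 55 54
f 54 55 56
f 54 56 44
f 55 41 57
f 55 57 56
f 56 57 58
f 56 58 44
f 57 41 59
f 57 59 58
f 58 59 60
f 58 60 44
f 59 41 61
f 59 61 60
f 60 61 62
f 60 62 44
f 61 41 63
f 61 63 62
f 62 63 64
f 62 64 44
f 63 41 65
f 63 65 64
f 64 65 66
f 64 66 44
f 65 41 67
f 65 67 66
f 66 67 68
f 66 68 44
f 67 41 42
f 67 42 68
f 68 42 43
f 68 43 44
f 70 69 73
f 70 73 71
f 71 73 74
f 71 74 72
f 73 69 75
f 73 75 74
f 74 75 76
f 74 76 72
f 75 69 77
f 75 77 76
f 76 77 78
f 76 78 72
f 77 69 79
f 77 79 78
f 78 79 80
f 78 80 72
f 79 69 81
f 79 81 80
f 80 81 82
f 80 82 72
f 81 69 83
f 81 83 82
f 82 83 84
f 82 84 72
f 83 69 85
f 83 85 84
f 84 85 86
f 84 86 72
f 85 69 87
f 85 87 86
f 86 87 88
f 86 88 72
f 87 69 89
f 87 89 88
f 88 89 90
f 88 90 72
f 89 69 70
f 89 70 90
f 90 70 71
f 90 71 72
f 91 102 96
f 91 96 92
f 91 92 98
f 91 98 101
f 91 101 102
f 92 96 100
f 96 102 95
f 102 101 93
f 101 98 97
f 98 92 99
f 94 100 95
f 94 95 93
f 94 93 97
f 94 97 99
f 94 99 100
f 95 100 96
f 93 95 102
f 97 93 101
f 99 97 98
f 100 99 92



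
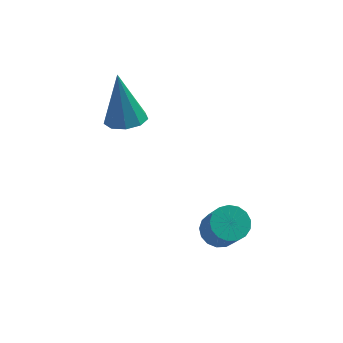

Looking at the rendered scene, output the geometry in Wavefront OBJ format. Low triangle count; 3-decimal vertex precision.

v -0.091 0.993 1.066
v 0.554 1.355 1.049
v -0.329 1.507 2.974
v 0.178 1.666 0.918
v -0.325 1.663 0.856
v -0.718 1.346 0.893
v -0.817 0.864 1.01
v -0.577 0.442 1.154
v -0.109 0.278 1.257
v 0.367 0.448 1.27
v 0.629 0.874 1.188
v 2.784 -1.981 -2.012
v 3.407 -2.103 -2.225
v 3.679 -2.922 -0.961
v 3.056 -2.799 -0.748
v 3.436 -1.832 -2.056
v 3.708 -2.651 -0.792
v 3.315 -1.595 -1.876
v 3.587 -2.414 -0.613
v 3.073 -1.447 -1.728
v 3.345 -2.265 -0.464
v 2.764 -1.421 -1.645
v 3.036 -2.239 -0.381
v 2.46 -1.523 -1.645
v 2.732 -2.341 -0.382
v 2.231 -1.73 -1.73
v 2.502 -2.548 -0.466
v 2.128 -1.994 -1.879
v 2.399 -2.813 -0.616
v 2.175 -2.255 -2.059
v 2.447 -3.074 -0.795
v 2.362 -2.454 -2.228
v 2.634 -3.273 -0.964
v 2.646 -2.544 -2.347
v 2.917 -3.363 -1.083
v 2.961 -2.505 -2.39
v 3.233 -3.324 -1.126
v 3.236 -2.346 -2.346
v 3.508 -3.165 -1.082
f 2 1 4
f 2 4 3
f 4 1 5
f 4 5 3
f 5 1 6
f 5 6 3
f 6 1 7
f 6 7 3
f 7 1 8
f 7 8 3
f 8 1 9
f 8 9 3
f 9 1 10
f 9 10 3
f 10 1 11
f 10 11 3
f 11 1 2
f 11 2 3
f 13 12 16
f 13 16 14
f 14 16 17
f 14 17 15
f 16 12 18
f 16 18 17
f 17 18 19
f 17 19 15
f 18 12 20
f 18 20 19
f 19 20 21
f 19 21 15
f 20 12 22
f 20 22 21
f 21 22 23
f 21 23 15
f 22 12 24
f 22 24 23
f 23 24 25
f 23 25 15
f 24 12 26
f 24 26 25
f 25 26 27
f 25 27 15
f 26 12 28
f 26 28 27
f 27 28 29
f 27 29 15
f 28 12 30
f 28 30 29
f 29 30 31
f 29 31 15
f 30 12 32
f 30 32 31
f 31 32 33
f 31 33 15
f 32 12 34
f 32 34 33
f 33 34 35
f 33 35 15
f 34 12 36
f 34 36 35
f 35 36 37
f 35 37 15
f 36 12 38
f 36 38 37
f 37 38 39
f 37 39 15
f 38 12 13
f 38 13 39
f 39 13 14
f 39 14 15



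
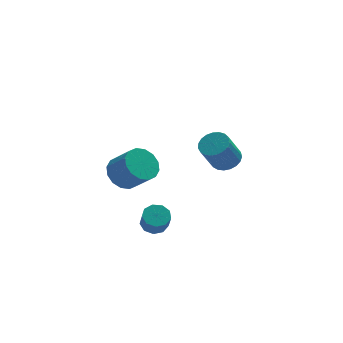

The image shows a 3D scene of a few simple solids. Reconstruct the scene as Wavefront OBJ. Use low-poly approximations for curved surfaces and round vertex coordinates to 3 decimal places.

v -0.094 -2.742 -2.54
v 0.319 -2.234 -2.241
v 0.307 -2.79 -1.28
v -0.106 -3.298 -1.58
v -0.157 -2.121 -2.181
v -0.169 -2.677 -1.221
v -0.603 -2.298 -2.29
v -0.615 -2.855 -1.329
v -0.811 -2.683 -2.515
v -0.823 -3.24 -1.555
v -0.684 -3.096 -2.753
v -0.696 -3.652 -1.792
v -0.281 -3.342 -2.891
v -0.293 -3.899 -1.93
v 0.21 -3.308 -2.865
v 0.198 -3.865 -1.904
v 0.558 -3.009 -2.687
v 0.546 -3.565 -1.726
v 0.601 -2.584 -2.44
v 0.589 -3.141 -1.48
v 3.964 -1.134 0.398
v 4.706 -1.148 0.768
v 3.939 -1.581 2.292
v 3.196 -1.566 1.922
v 4.61 -0.819 0.813
v 3.843 -1.252 2.337
v 4.402 -0.545 0.786
v 3.635 -0.978 2.31
v 4.118 -0.373 0.692
v 3.351 -0.806 2.216
v 3.808 -0.332 0.547
v 3.04 -0.765 2.071
v 3.524 -0.43 0.377
v 2.757 -0.863 1.9
v 3.316 -0.649 0.21
v 2.549 -1.082 1.734
v 3.221 -0.953 0.076
v 2.453 -1.385 1.599
v 3.253 -1.287 -0.003
v 2.486 -1.72 1.521
v 3.409 -1.595 -0.012
v 2.642 -2.028 1.512
v 3.66 -1.823 0.05
v 2.893 -2.256 1.573
v 3.964 -1.932 0.172
v 3.197 -2.365 1.695
v 4.268 -1.903 0.333
v 3.501 -2.336 1.857
v 4.519 -1.741 0.505
v 3.752 -2.174 2.029
v 4.674 -1.474 0.659
v 3.907 -1.906 2.183
v -0.23 3.618 -3.258
v 0.716 4.041 -3.562
v 1.516 3.124 -2.347
v 0.57 2.702 -2.042
v 0.521 4.389 -3.171
v 1.322 3.473 -1.956
v 0.125 4.531 -2.803
v 0.926 3.615 -1.588
v -0.366 4.429 -2.557
v 0.434 3.512 -1.341
v -0.821 4.109 -2.498
v -0.021 3.192 -1.283
v -1.118 3.658 -2.643
v -0.317 2.741 -1.428
v -1.176 3.196 -2.953
v -0.376 2.279 -1.738
v -0.982 2.847 -3.344
v -0.181 1.931 -2.129
v -0.586 2.705 -3.712
v 0.215 1.789 -2.497
v -0.094 2.808 -3.959
v 0.706 1.891 -2.743
v 0.361 3.128 -4.017
v 1.161 2.211 -2.802
v 0.657 3.579 -3.872
v 1.458 2.662 -2.657
f 2 1 5
f 2 5 3
f 3 5 6
f 3 6 4
f 5 1 7
f 5 7 6
f 6 7 8
f 6 8 4
f 7 1 9
f 7 9 8
f 8 9 10
f 8 10 4
f 9 1 11
f 9 11 10
f 10 11 12
f 10 12 4
f 11 1 13
f 11 13 12
f 12 13 14
f 12 14 4
f 13 1 15
f 13 15 14
f 14 15 16
f 14 16 4
f 15 1 17
f 15 17 16
f 16 17 18
f 16 18 4
f 17 1 19
f 17 19 18
f 18 19 20
f 18 20 4
f 19 1 2
f 19 2 20
f 20 2 3
f 20 3 4
f 22 21 25
f 22 25 23
f 23 25 26
f 23 26 24
f 25 21 27
f 25 27 26
f 26 27 28
f 26 28 24
f 27 21 29
f 27 29 28
f 28 29 30
f 28 30 24
f 29 21 31
f 29 31 30
f 30 31 32
f 30 32 24
f 31 21 33
f 31 33 32
f 32 33 34
f 32 34 24
f 33 21 35
f 33 35 34
f 34 35 36
f 34 36 24
f 35 21 37
f 35 37 36
f 36 37 38
f 36 38 24
f 37 21 39
f 37 39 38
f 38 39 40
f 38 40 24
f 39 21 41
f 39 41 40
f 40 41 42
f 40 42 24
f 41 21 43
f 41 43 42
f 42 43 44
f 42 44 24
f 43 21 45
f 43 45 44
f 44 45 46
f 44 46 24
f 45 21 47
f 45 47 46
f 46 47 48
f 46 48 24
f 47 21 49
f 47 49 48
f 48 49 50
f 48 50 24
f 49 21 51
f 49 51 50
f 50 51 52
f 50 52 24
f 51 21 22
f 51 22 52
f 52 22 23
f 52 23 24
f 54 53 57
f 54 57 55
f 55 57 58
f 55 58 56
f 57 53 59
f 57 59 58
f 58 59 60
f 58 60 56
f 59 53 61
f 59 61 60
f 60 61 62
f 60 62 56
f 61 53 63
f 61 63 62
f 62 63 64
f 62 64 56
f 63 53 65
f 63 65 64
f 64 65 66
f 64 66 56
f 65 53 67
f 65 67 66
f 66 67 68
f 66 68 56
f 67 53 69
f 67 69 68
f 68 69 70
f 68 70 56
f 69 53 71
f 69 71 70
f 70 71 72
f 70 72 56
f 71 53 73
f 71 73 72
f 72 73 74
f 72 74 56
f 73 53 75
f 73 75 74
f 74 75 76
f 74 76 56
f 75 53 77
f 75 77 76
f 76 77 78
f 76 78 56
f 77 53 54
f 77 54 78
f 78 54 55
f 78 55 56



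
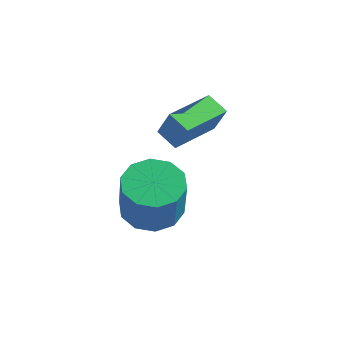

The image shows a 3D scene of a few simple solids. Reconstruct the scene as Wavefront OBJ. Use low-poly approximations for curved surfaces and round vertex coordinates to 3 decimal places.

v -1.559 -2.704 -1.11
v -0.616 -2.831 -1.417
v -0.138 -3.343 0.263
v -1.081 -3.216 0.57
v -0.676 -2.248 -1.222
v -0.198 -2.76 0.458
v -1.074 -1.839 -0.984
v -0.596 -2.35 0.696
v -1.657 -1.76 -0.795
v -1.179 -2.272 0.885
v -2.202 -2.042 -0.725
v -1.724 -2.554 0.955
v -2.502 -2.577 -0.803
v -2.024 -3.089 0.877
v -2.442 -3.16 -0.998
v -1.964 -3.672 0.682
v -2.044 -3.57 -1.236
v -1.566 -4.081 0.444
v -1.461 -3.648 -1.425
v -0.983 -4.16 0.255
v -0.916 -3.366 -1.495
v -0.438 -3.878 0.185
v -2.771 -0.832 0.706
v -2.264 -0.889 1.77
v -2.556 0.905 0.697
v -2.049 0.848 1.761
v -2.011 -0.928 0.339
v -1.504 -0.985 1.403
v -1.796 0.809 0.33
v -1.289 0.752 1.394
f 2 1 5
f 2 5 3
f 3 5 6
f 3 6 4
f 5 1 7
f 5 7 6
f 6 7 8
f 6 8 4
f 7 1 9
f 7 9 8
f 8 9 10
f 8 10 4
f 9 1 11
f 9 11 10
f 10 11 12
f 10 12 4
f 11 1 13
f 11 13 12
f 12 13 14
f 12 14 4
f 13 1 15
f 13 15 14
f 14 15 16
f 14 16 4
f 15 1 17
f 15 17 16
f 16 17 18
f 16 18 4
f 17 1 19
f 17 19 18
f 18 19 20
f 18 20 4
f 19 1 21
f 19 21 20
f 20 21 22
f 20 22 4
f 21 1 2
f 21 2 22
f 22 2 3
f 22 3 4
f 24 26 23
f 27 24 23
f 23 26 25
f 25 27 23
f 24 30 26
f 28 24 27
f 28 30 24
f 26 30 25
f 29 27 25
f 25 30 29
f 29 28 27
f 30 28 29



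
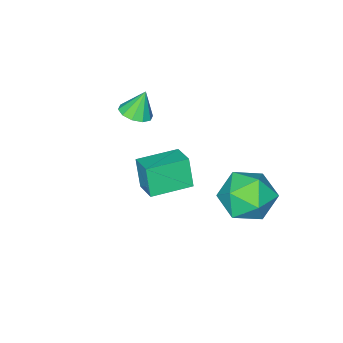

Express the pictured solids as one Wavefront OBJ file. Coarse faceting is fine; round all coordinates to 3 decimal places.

v 1.23 -3.644 0.378
v 1.775 -3.255 0.542
v 0.81 -3.516 1.462
v 1.469 -2.997 0.394
v 1.072 -2.987 0.239
v 0.735 -3.227 0.137
v 0.587 -3.627 0.127
v 0.684 -4.033 0.213
v 0.99 -4.291 0.362
v 1.387 -4.301 0.516
v 1.724 -4.061 0.618
v 1.872 -3.661 0.628
v 0.263 1.887 -2.198
v 0.849 1.119 -2.96
v -1.269 0.621 -2.1
v -0.683 -0.147 -2.862
v -0.26 0.027 -1.72
v 0.687 0.81 -1.781
v -1.107 0.93 -3.279
v -0.16 1.713 -3.34
v 0.003 0.528 -3.628
v 0.525 -0.03 -2.665
v -0.945 1.77 -2.395
v -0.423 1.212 -1.432
v 2.321 0.016 -0.155
v 2.164 -0.385 1.061
v 2.706 0.958 0.205
v 2.549 0.558 1.421
v 3.831 -0.598 -0.161
v 3.674 -0.998 1.055
v 4.216 0.345 0.199
v 4.059 -0.056 1.415
f 2 1 4
f 2 4 3
f 4 1 5
f 4 5 3
f 5 1 6
f 5 6 3
f 6 1 7
f 6 7 3
f 7 1 8
f 7 8 3
f 8 1 9
f 8 9 3
f 9 1 10
f 9 10 3
f 10 1 11
f 10 11 3
f 11 1 12
f 11 12 3
f 12 1 2
f 12 2 3
f 13 24 18
f 13 18 14
f 13 14 20
f 13 20 23
f 13 23 24
f 14 18 22
f 18 24 17
f 24 23 15
f 23 20 19
f 20 14 21
f 16 22 17
f 16 17 15
f 16 15 19
f 16 19 21
f 16 21 22
f 17 22 18
f 15 17 24
f 19 15 23
f 21 19 20
f 22 21 14
f 26 28 25
f 29 26 25
f 25 28 27
f 27 29 25
f 26 32 28
f 30 26 29
f 30 32 26
f 28 32 27
f 31 29 27
f 27 32 31
f 31 30 29
f 32 30 31



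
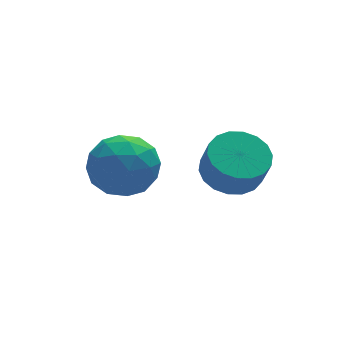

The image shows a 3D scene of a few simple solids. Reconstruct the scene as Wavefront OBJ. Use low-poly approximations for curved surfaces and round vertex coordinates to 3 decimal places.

v 1.723 1.442 2.673
v 2.522 2.024 2.88
v 2.597 1.54 3.953
v 1.797 0.958 3.747
v 2.176 2.276 3.018
v 2.251 1.792 4.091
v 1.741 2.363 3.087
v 1.816 1.879 4.161
v 1.302 2.268 3.075
v 1.377 1.784 4.148
v 0.946 2.009 2.983
v 1.021 1.525 4.057
v 0.744 1.638 2.83
v 0.819 1.154 3.903
v 0.736 1.228 2.645
v 0.811 0.744 3.719
v 0.923 0.86 2.467
v 0.998 0.376 3.54
v 1.269 0.608 2.329
v 1.344 0.124 3.402
v 1.704 0.521 2.259
v 1.779 0.037 3.333
v 2.143 0.616 2.272
v 2.218 0.132 3.345
v 2.499 0.875 2.363
v 2.574 0.391 3.437
v 2.701 1.246 2.517
v 2.776 0.762 3.59
v 2.709 1.656 2.701
v 2.784 1.172 3.775
v -0.773 4.528 2.854
v 0.24 4.067 2.284
v -1.92 3.933 1.296
v -0.907 3.472 0.726
v -1.346 2.924 1.761
v -0.638 3.291 2.724
v -1.042 4.709 0.856
v -0.334 5.076 1.819
v 0.074 4.179 1.049
v -0.114 3.075 1.608
v -1.566 4.925 1.972
v -1.754 3.821 2.531
v -0.166 4.349 2.706
v -1.514 3.651 0.874
v -1.773 3.328 1.482
v -1.177 3.057 1.147
v -0.682 3.894 2.965
v -0.086 3.622 2.63
v -1.019 2.95 2.322
v -1.594 4.378 0.95
v -0.998 4.106 0.615
v -0.503 4.943 2.433
v 0.093 4.672 2.098
v -0.661 5.05 1.258
v 0.332 4.144 1.645
v -0.342 3.795 0.729
v -0.422 4.522 0.806
v -0.005 4.738 1.372
v 0.222 3.495 1.974
v -0.452 3.146 1.058
v -0.711 2.824 1.666
v -0.294 3.04 2.232
v 0.124 3.561 1.248
v -1.228 4.854 2.522
v -1.902 4.505 1.606
v -1.386 4.96 1.348
v -0.969 5.176 1.914
v -1.338 4.205 2.851
v -2.012 3.856 1.935
v -1.675 3.262 2.208
v -1.258 3.478 2.774
v -1.804 4.439 2.332
f 2 1 5
f 2 5 3
f 3 5 6
f 3 6 4
f 5 1 7
f 5 7 6
f 6 7 8
f 6 8 4
f 7 1 9
f 7 9 8
f 8 9 10
f 8 10 4
f 9 1 11
f 9 11 10
f 10 11 12
f 10 12 4
f 11 1 13
f 11 13 12
f 12 13 14
f 12 14 4
f 13 1 15
f 13 15 14
f 14 15 16
f 14 16 4
f 15 1 17
f 15 17 16
f 16 17 18
f 16 18 4
f 17 1 19
f 17 19 18
f 18 19 20
f 18 20 4
f 19 1 21
f 19 21 20
f 20 21 22
f 20 22 4
f 21 1 23
f 21 23 22
f 22 23 24
f 22 24 4
f 23 1 25
f 23 25 24
f 24 25 26
f 24 26 4
f 25 1 27
f 25 27 26
f 26 27 28
f 26 28 4
f 27 1 29
f 27 29 28
f 28 29 30
f 28 30 4
f 29 1 2
f 29 2 30
f 30 2 3
f 30 3 4
f 31 68 47
f 68 42 71
f 47 71 36
f 68 71 47
f 31 47 43
f 47 36 48
f 43 48 32
f 47 48 43
f 31 43 52
f 43 32 53
f 52 53 38
f 43 53 52
f 31 52 64
f 52 38 67
f 64 67 41
f 52 67 64
f 31 64 68
f 64 41 72
f 68 72 42
f 64 72 68
f 32 48 59
f 48 36 62
f 59 62 40
f 48 62 59
f 36 71 49
f 71 42 70
f 49 70 35
f 71 70 49
f 42 72 69
f 72 41 65
f 69 65 33
f 72 65 69
f 41 67 66
f 67 38 54
f 66 54 37
f 67 54 66
f 38 53 58
f 53 32 55
f 58 55 39
f 53 55 58
f 34 60 46
f 60 40 61
f 46 61 35
f 60 61 46
f 34 46 44
f 46 35 45
f 44 45 33
f 46 45 44
f 34 44 51
f 44 33 50
f 51 50 37
f 44 50 51
f 34 51 56
f 51 37 57
f 56 57 39
f 51 57 56
f 34 56 60
f 56 39 63
f 60 63 40
f 56 63 60
f 35 61 49
f 61 40 62
f 49 62 36
f 61 62 49
f 33 45 69
f 45 35 70
f 69 70 42
f 45 70 69
f 37 50 66
f 50 33 65
f 66 65 41
f 50 65 66
f 39 57 58
f 57 37 54
f 58 54 38
f 57 54 58
f 40 63 59
f 63 39 55
f 59 55 32
f 63 55 59

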